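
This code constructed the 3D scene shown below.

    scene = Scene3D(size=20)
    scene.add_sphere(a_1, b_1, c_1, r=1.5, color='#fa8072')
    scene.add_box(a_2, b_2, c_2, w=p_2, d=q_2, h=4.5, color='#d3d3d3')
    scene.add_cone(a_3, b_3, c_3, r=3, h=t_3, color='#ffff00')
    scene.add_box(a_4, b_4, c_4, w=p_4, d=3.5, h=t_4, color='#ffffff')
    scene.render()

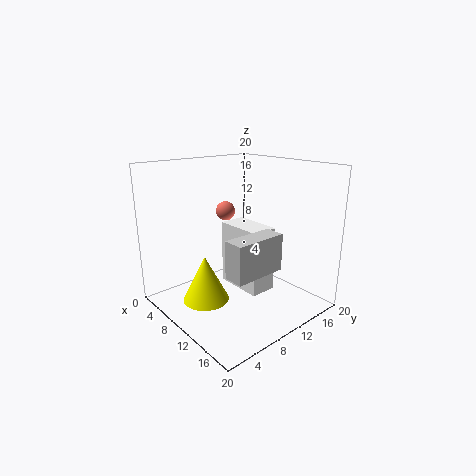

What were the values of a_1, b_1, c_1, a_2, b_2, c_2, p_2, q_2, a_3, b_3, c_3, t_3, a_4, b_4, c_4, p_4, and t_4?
a_1 = 3.5, b_1 = 13, c_1 = 12, a_2 = 16, b_2 = 3, c_2 = 8.5, p_2 = 2.5, q_2 = 6.5, a_3 = 10.5, b_3 = 4, c_3 = 3, t_3 = 6, a_4 = 9, b_4 = 8, c_4 = 4, p_4 = 6.5, t_4 = 8.5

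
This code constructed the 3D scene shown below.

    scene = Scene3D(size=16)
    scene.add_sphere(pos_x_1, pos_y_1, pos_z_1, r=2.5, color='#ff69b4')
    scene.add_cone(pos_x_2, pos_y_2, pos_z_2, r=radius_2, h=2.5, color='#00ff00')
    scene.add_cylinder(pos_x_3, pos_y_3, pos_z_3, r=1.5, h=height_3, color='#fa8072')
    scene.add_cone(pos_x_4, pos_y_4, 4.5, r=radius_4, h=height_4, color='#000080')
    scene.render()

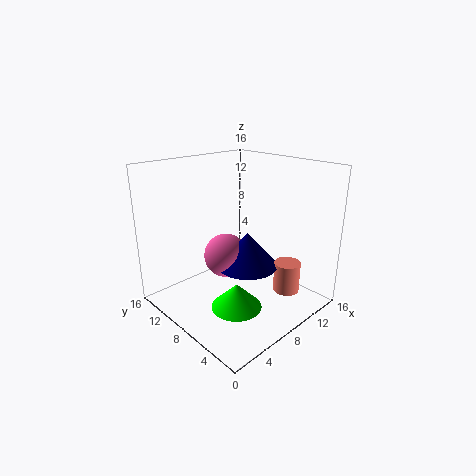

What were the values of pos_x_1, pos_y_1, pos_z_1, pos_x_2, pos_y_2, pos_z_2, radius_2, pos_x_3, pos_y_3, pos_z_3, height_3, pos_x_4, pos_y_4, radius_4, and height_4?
pos_x_1 = 7.5; pos_y_1 = 9.5; pos_z_1 = 5.5; pos_x_2 = 4; pos_y_2 = 4; pos_z_2 = 3; radius_2 = 2.5; pos_x_3 = 12; pos_y_3 = 4; pos_z_3 = 1.5; height_3 = 3.5; pos_x_4 = 9; pos_y_4 = 7.5; radius_4 = 3.5; height_4 = 4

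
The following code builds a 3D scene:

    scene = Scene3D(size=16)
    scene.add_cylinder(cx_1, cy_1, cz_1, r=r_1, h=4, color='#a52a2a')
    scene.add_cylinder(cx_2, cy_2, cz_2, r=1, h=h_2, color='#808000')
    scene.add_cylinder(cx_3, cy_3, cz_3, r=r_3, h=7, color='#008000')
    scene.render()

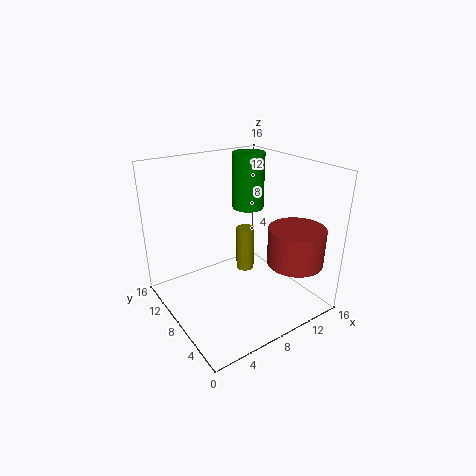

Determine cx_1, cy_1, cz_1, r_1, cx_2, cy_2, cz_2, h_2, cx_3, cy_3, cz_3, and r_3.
cx_1 = 12, cy_1 = 3, cz_1 = 6, r_1 = 3, cx_2 = 9, cy_2 = 8, cz_2 = 4, h_2 = 5, cx_3 = 13, cy_3 = 13, cz_3 = 9, r_3 = 2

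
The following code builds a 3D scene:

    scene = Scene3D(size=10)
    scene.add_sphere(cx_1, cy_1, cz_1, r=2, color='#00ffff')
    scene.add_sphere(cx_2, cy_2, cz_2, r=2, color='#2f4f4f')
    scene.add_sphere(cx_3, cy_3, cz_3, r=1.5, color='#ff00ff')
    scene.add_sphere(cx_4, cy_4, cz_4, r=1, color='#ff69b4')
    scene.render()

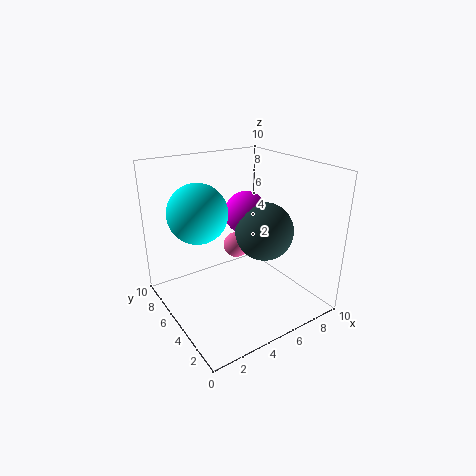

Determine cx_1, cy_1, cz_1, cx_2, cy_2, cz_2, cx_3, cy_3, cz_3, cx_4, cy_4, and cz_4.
cx_1 = 2.5
cy_1 = 6
cz_1 = 7
cx_2 = 6.5
cy_2 = 4
cz_2 = 5.5
cx_3 = 6
cy_3 = 5.5
cz_3 = 6.5
cx_4 = 6.5
cy_4 = 7.5
cz_4 = 3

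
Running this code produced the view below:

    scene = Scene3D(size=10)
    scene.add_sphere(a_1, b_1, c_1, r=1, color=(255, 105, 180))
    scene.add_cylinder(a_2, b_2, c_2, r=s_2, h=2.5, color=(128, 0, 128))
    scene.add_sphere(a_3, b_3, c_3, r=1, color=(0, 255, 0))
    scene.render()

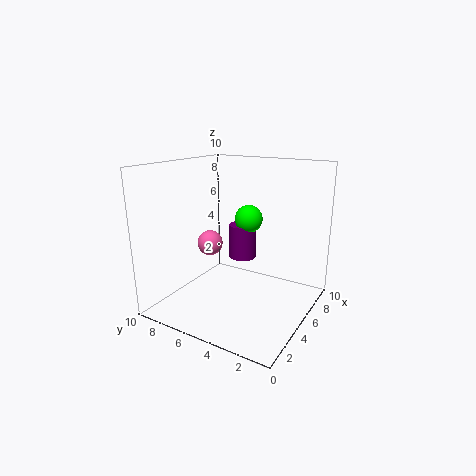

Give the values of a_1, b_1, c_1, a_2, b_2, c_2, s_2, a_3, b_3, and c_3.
a_1 = 6.5; b_1 = 8.5; c_1 = 3.5; a_2 = 6.5; b_2 = 5.5; c_2 = 3; s_2 = 1; a_3 = 6.5; b_3 = 5; c_3 = 6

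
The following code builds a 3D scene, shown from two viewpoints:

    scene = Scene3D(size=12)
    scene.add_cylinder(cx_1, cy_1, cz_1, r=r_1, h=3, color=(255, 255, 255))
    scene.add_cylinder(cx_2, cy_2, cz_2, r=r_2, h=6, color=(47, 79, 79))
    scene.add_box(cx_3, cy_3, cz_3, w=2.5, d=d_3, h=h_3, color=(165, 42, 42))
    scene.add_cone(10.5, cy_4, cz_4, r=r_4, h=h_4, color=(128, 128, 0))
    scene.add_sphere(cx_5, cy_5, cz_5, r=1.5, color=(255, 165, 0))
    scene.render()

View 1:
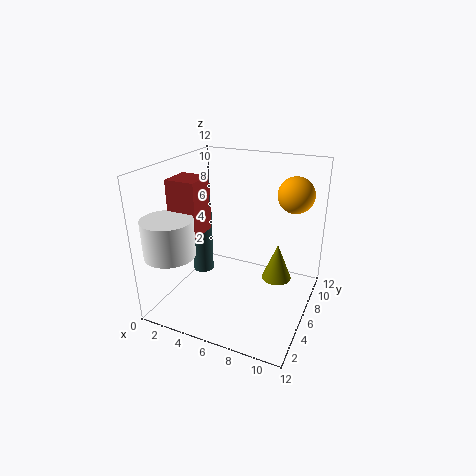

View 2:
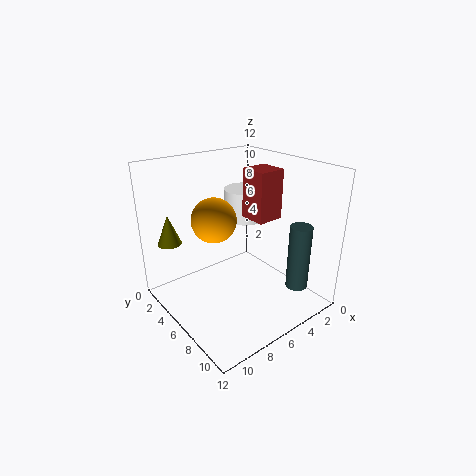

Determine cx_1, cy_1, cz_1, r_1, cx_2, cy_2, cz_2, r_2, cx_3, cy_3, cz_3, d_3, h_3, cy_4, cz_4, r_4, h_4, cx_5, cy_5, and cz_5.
cx_1 = 2
cy_1 = 2
cz_1 = 5.5
r_1 = 2
cx_2 = 1
cy_2 = 8.5
cz_2 = 0.5
r_2 = 1
cx_3 = 1
cy_3 = 3.5
cz_3 = 6.5
d_3 = 2.5
h_3 = 4.5
cy_4 = 2.5
cz_4 = 5.5
r_4 = 1
h_4 = 2.5
cx_5 = 10
cy_5 = 8.5
cz_5 = 9.5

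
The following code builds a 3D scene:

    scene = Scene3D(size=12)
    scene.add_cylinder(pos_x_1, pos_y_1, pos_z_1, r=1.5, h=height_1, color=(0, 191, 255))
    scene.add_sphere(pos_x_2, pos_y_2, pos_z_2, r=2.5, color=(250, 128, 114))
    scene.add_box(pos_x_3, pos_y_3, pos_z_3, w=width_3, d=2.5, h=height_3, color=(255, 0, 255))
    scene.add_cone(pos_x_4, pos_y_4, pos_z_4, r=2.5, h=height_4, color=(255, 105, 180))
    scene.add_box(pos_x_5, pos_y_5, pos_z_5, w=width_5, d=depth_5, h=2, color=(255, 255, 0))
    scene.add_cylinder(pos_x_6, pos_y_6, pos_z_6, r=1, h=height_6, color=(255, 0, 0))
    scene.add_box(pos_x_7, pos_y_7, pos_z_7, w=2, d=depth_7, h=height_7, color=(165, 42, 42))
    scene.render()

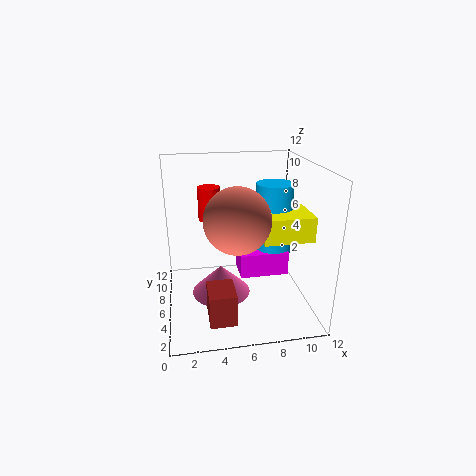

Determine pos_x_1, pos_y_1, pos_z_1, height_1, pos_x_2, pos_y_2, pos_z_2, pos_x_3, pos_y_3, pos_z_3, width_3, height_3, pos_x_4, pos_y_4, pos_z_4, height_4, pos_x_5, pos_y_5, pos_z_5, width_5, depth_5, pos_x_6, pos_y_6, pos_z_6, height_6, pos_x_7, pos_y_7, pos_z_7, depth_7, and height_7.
pos_x_1 = 9
pos_y_1 = 6
pos_z_1 = 4.5
height_1 = 6
pos_x_2 = 5.5
pos_y_2 = 3.5
pos_z_2 = 8.5
pos_x_3 = 6
pos_y_3 = 4.5
pos_z_3 = 3
width_3 = 4
height_3 = 2
pos_x_4 = 4.5
pos_y_4 = 6
pos_z_4 = 1
height_4 = 2.5
pos_x_5 = 7.5
pos_y_5 = 3
pos_z_5 = 6.5
width_5 = 4
depth_5 = 3.5
pos_x_6 = 4
pos_y_6 = 9.5
pos_z_6 = 6.5
height_6 = 3
pos_x_7 = 3
pos_y_7 = 0.5
pos_z_7 = 1.5
depth_7 = 2.5
height_7 = 2.5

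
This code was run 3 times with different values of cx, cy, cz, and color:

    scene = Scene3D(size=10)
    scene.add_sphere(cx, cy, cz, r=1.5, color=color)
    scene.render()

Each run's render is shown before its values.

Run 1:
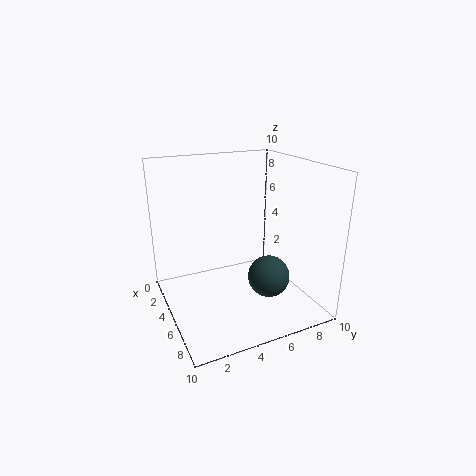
cx = 6, cy = 7, cz = 2, color = 'darkslategray'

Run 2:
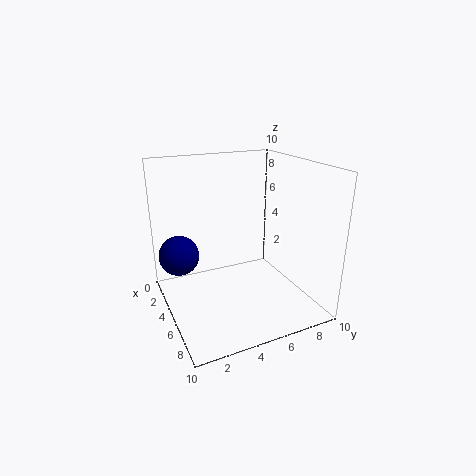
cx = 2, cy = 1.5, cz = 3, color = 'navy'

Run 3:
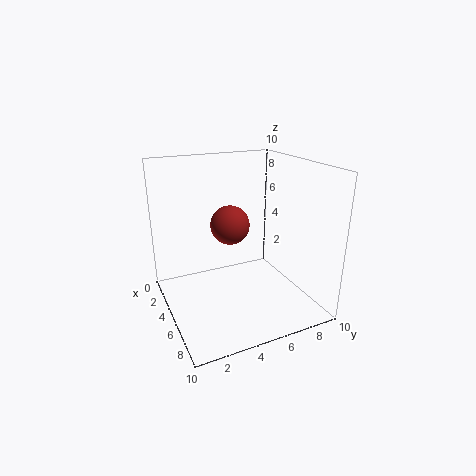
cx = 2.5, cy = 5.5, cz = 5, color = 'brown'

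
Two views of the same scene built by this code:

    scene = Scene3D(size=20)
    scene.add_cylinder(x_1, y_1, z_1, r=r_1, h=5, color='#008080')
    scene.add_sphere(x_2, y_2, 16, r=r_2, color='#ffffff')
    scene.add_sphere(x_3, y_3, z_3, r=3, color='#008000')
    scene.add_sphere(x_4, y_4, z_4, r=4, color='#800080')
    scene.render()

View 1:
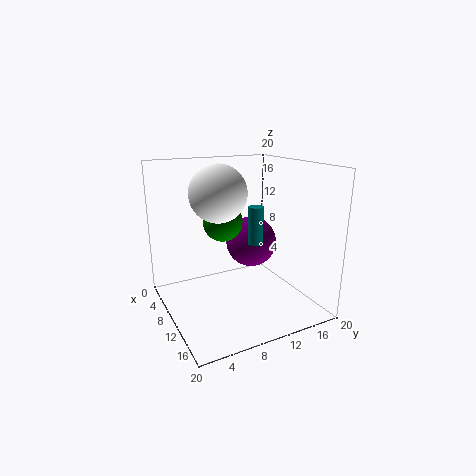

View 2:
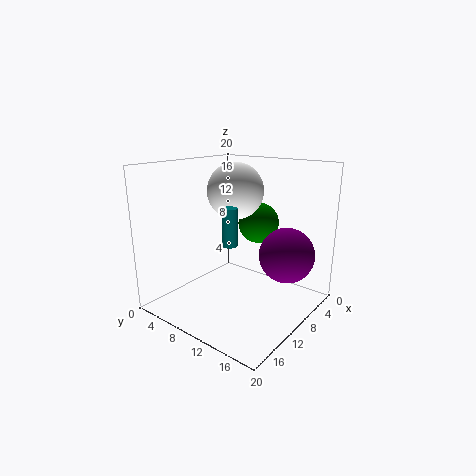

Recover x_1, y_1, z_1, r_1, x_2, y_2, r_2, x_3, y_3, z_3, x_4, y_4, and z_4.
x_1 = 13
y_1 = 11
z_1 = 10
r_1 = 1
x_2 = 8
y_2 = 8
r_2 = 4
x_3 = 5
y_3 = 10
z_3 = 11
x_4 = 5
y_4 = 15
z_4 = 7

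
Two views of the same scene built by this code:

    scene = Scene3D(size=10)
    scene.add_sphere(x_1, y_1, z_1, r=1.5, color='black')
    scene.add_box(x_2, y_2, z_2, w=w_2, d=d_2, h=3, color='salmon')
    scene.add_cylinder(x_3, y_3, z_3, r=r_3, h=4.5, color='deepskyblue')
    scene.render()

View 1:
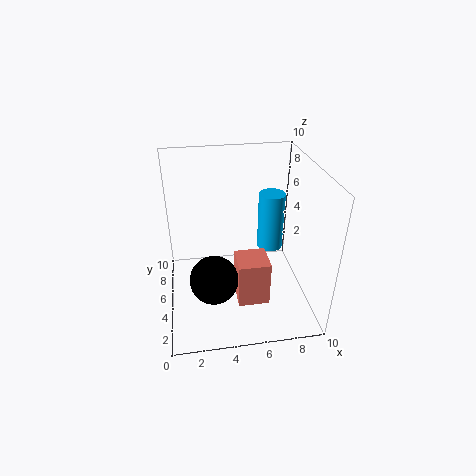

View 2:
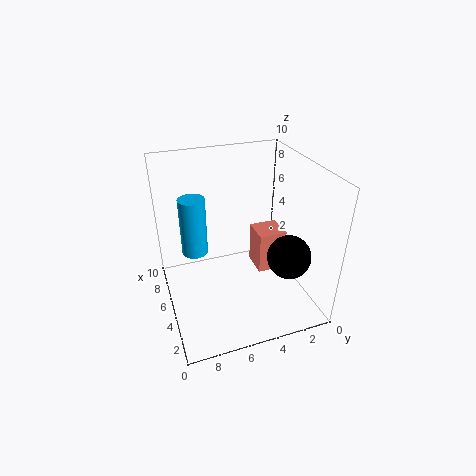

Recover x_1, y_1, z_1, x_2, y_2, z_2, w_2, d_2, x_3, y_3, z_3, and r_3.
x_1 = 3
y_1 = 2
z_1 = 4
x_2 = 4.5
y_2 = 1.5
z_2 = 2
w_2 = 2
d_2 = 2
x_3 = 8
y_3 = 7.5
z_3 = 2.5
r_3 = 1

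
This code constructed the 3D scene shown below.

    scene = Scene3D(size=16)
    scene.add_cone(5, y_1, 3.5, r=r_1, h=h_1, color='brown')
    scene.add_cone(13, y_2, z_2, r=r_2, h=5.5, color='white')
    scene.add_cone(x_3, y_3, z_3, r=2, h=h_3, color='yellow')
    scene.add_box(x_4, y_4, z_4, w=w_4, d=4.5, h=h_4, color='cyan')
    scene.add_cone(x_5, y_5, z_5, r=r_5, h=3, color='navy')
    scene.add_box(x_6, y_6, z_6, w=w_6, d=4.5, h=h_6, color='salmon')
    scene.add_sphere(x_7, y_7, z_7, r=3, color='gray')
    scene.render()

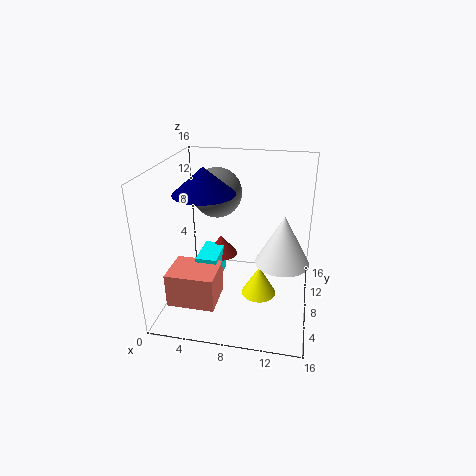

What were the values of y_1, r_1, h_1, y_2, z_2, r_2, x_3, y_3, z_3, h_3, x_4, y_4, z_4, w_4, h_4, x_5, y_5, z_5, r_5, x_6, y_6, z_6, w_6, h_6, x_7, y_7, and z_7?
y_1 = 12, r_1 = 2, h_1 = 2.5, y_2 = 8, z_2 = 5.5, r_2 = 3, x_3 = 10.5, y_3 = 8, z_3 = 1, h_3 = 3.5, x_4 = 3, y_4 = 7.5, z_4 = 1.5, w_4 = 2.5, h_4 = 3.5, x_5 = 4, y_5 = 9, z_5 = 12.5, r_5 = 3.5, x_6 = 0.5, y_6 = 4, z_6 = 0.5, w_6 = 5.5, h_6 = 4, x_7 = 4.5, y_7 = 12.5, z_7 = 11.5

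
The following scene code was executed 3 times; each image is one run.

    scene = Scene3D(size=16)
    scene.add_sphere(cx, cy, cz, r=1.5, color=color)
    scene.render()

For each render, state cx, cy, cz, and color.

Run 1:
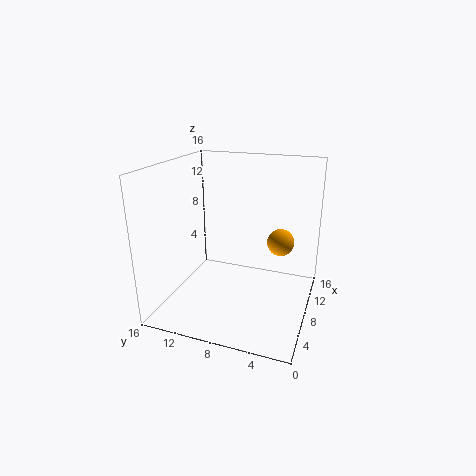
cx = 9.5; cy = 3.5; cz = 7.5; color = 'orange'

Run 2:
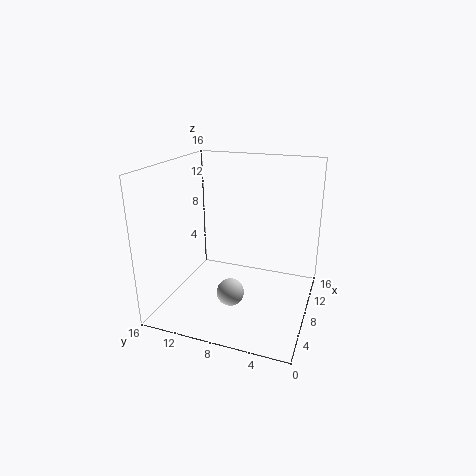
cx = 5.5; cy = 8; cz = 2.5; color = 'lightgray'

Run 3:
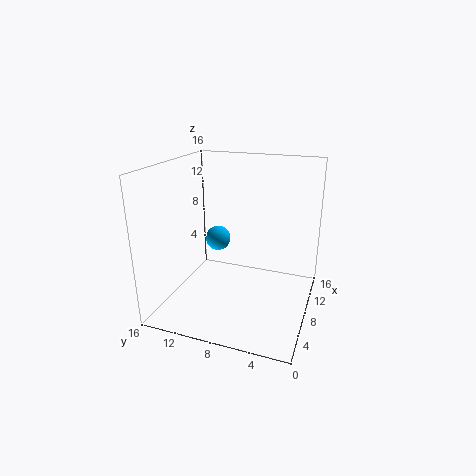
cx = 10.5; cy = 11.5; cz = 6.5; color = 'deepskyblue'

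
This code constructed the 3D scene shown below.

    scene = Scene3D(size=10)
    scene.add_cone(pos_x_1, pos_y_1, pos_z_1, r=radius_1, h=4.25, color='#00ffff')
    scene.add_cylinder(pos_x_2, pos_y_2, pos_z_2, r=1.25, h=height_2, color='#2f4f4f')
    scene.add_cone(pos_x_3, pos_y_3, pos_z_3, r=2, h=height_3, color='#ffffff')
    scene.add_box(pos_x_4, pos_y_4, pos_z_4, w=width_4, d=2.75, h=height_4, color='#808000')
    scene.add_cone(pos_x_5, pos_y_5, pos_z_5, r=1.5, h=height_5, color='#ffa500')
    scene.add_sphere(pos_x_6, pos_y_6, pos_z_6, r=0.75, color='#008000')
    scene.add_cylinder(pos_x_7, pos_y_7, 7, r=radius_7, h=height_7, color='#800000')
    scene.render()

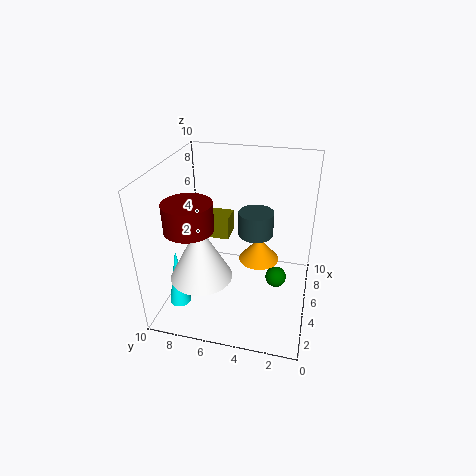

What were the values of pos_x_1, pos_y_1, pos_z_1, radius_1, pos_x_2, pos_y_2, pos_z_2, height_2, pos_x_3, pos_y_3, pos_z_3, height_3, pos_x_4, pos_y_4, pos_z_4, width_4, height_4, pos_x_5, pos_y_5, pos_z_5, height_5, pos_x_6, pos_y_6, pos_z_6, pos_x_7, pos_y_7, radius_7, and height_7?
pos_x_1 = 2.75; pos_y_1 = 8.75; pos_z_1 = 0.5; radius_1 = 0.75; pos_x_2 = 6.25; pos_y_2 = 4; pos_z_2 = 4.75; height_2 = 1.75; pos_x_3 = 2.25; pos_y_3 = 6.75; pos_z_3 = 3.5; height_3 = 3.75; pos_x_4 = 4.25; pos_y_4 = 5.5; pos_z_4 = 5.25; width_4 = 1.5; height_4 = 1.5; pos_x_5 = 6.5; pos_y_5 = 3.75; pos_z_5 = 2.5; height_5 = 1.75; pos_x_6 = 5.5; pos_y_6 = 2.25; pos_z_6 = 1.75; pos_x_7 = 2; pos_y_7 = 7.25; radius_7 = 1.5; height_7 = 1.75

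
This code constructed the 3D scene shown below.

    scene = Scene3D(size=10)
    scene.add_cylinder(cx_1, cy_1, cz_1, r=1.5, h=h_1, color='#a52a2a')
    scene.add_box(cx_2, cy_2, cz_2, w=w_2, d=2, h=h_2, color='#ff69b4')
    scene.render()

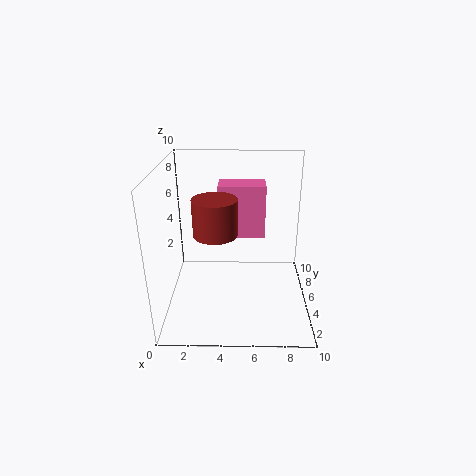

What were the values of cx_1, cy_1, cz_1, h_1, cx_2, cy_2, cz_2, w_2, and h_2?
cx_1 = 3.5
cy_1 = 4.5
cz_1 = 5.5
h_1 = 2.5
cx_2 = 3.5
cy_2 = 7
cz_2 = 4
w_2 = 3.5
h_2 = 4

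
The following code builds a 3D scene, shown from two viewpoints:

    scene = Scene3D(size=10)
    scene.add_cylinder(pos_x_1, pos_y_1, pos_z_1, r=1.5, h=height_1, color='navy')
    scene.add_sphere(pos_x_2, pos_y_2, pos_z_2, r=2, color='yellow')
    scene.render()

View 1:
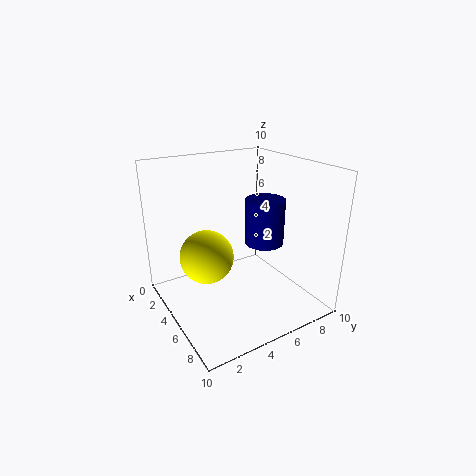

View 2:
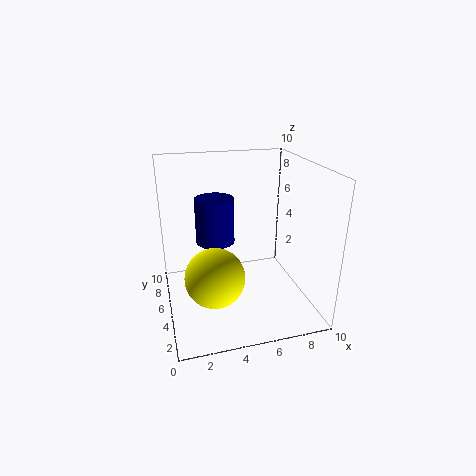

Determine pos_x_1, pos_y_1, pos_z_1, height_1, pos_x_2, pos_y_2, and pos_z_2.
pos_x_1 = 4, pos_y_1 = 8, pos_z_1 = 3.5, height_1 = 3.5, pos_x_2 = 3, pos_y_2 = 3.5, pos_z_2 = 3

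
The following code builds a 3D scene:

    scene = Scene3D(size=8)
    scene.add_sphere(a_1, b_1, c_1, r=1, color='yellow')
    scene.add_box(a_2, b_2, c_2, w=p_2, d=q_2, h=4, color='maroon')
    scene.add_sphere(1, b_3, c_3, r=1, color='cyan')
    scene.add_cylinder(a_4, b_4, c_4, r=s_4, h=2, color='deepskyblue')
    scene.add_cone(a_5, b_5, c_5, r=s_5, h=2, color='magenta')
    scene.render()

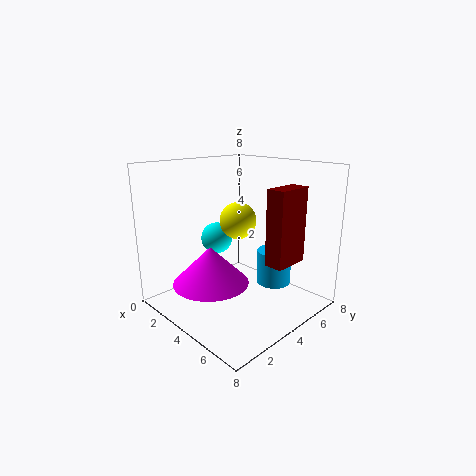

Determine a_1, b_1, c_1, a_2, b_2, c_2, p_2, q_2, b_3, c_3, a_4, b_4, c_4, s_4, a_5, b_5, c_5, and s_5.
a_1 = 4
b_1 = 4
c_1 = 5
a_2 = 6
b_2 = 4
c_2 = 3
p_2 = 1
q_2 = 2
b_3 = 5
c_3 = 3
a_4 = 5
b_4 = 6
c_4 = 1
s_4 = 1
a_5 = 4
b_5 = 2
c_5 = 2
s_5 = 2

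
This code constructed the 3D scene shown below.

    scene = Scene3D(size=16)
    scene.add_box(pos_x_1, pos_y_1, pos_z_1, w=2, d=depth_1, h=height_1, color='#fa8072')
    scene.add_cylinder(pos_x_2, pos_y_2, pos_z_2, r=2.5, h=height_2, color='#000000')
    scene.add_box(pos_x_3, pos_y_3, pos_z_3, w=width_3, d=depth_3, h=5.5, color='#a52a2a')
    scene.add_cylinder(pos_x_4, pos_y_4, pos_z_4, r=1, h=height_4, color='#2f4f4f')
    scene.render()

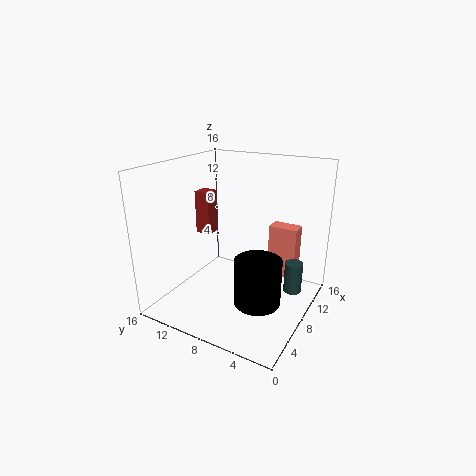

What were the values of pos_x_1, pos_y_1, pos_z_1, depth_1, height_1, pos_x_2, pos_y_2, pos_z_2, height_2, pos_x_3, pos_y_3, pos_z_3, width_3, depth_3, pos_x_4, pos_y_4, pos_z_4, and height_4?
pos_x_1 = 13; pos_y_1 = 3; pos_z_1 = 1.5; depth_1 = 3.5; height_1 = 6.5; pos_x_2 = 6; pos_y_2 = 4.5; pos_z_2 = 2; height_2 = 5; pos_x_3 = 11; pos_y_3 = 14; pos_z_3 = 6; width_3 = 2; depth_3 = 2; pos_x_4 = 10; pos_y_4 = 2; pos_z_4 = 2; height_4 = 3.5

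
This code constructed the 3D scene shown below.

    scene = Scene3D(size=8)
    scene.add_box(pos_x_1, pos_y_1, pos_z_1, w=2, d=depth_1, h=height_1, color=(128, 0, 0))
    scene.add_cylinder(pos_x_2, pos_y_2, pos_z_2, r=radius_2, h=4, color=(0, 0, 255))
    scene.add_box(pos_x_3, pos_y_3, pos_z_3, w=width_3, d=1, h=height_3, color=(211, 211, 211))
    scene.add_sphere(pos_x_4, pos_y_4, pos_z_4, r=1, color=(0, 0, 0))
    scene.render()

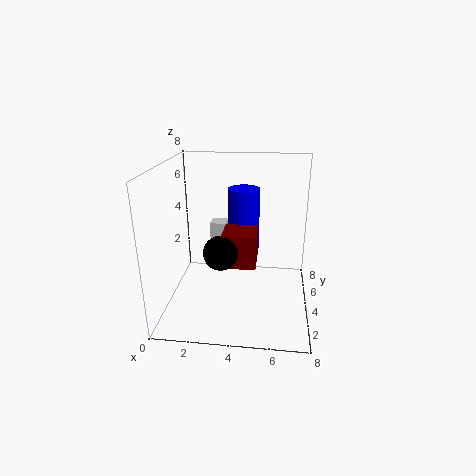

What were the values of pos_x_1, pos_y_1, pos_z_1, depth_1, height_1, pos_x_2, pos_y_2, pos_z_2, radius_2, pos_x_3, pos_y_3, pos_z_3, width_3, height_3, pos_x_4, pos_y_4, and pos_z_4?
pos_x_1 = 3, pos_y_1 = 4, pos_z_1 = 2, depth_1 = 2, height_1 = 2, pos_x_2 = 4, pos_y_2 = 7, pos_z_2 = 2, radius_2 = 1, pos_x_3 = 2, pos_y_3 = 6, pos_z_3 = 2, width_3 = 1, height_3 = 2, pos_x_4 = 3, pos_y_4 = 4, pos_z_4 = 3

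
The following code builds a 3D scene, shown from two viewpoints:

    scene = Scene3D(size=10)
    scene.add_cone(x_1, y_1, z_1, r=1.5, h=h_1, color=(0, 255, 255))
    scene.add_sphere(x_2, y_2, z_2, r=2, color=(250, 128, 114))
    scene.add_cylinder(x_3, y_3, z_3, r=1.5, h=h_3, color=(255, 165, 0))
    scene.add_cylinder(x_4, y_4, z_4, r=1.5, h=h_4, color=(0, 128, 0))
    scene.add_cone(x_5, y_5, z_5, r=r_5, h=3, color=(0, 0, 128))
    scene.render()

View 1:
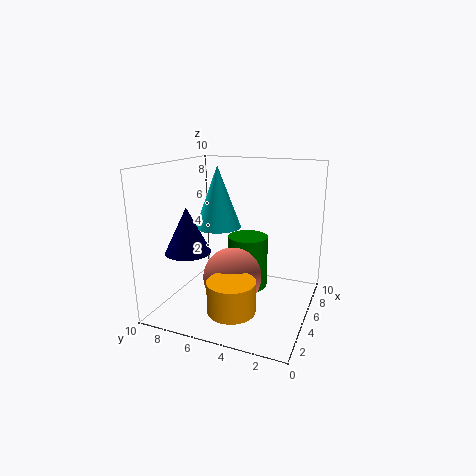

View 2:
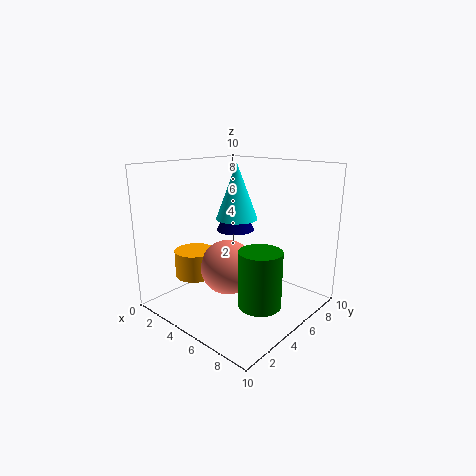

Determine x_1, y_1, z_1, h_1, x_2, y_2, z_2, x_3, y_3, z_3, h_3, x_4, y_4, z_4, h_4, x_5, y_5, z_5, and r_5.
x_1 = 4
y_1 = 6
z_1 = 6
h_1 = 4
x_2 = 4
y_2 = 5
z_2 = 2.5
x_3 = 1.5
y_3 = 4
z_3 = 1.5
h_3 = 2
x_4 = 7
y_4 = 5
z_4 = 0.5
h_4 = 4
x_5 = 2.5
y_5 = 7.5
z_5 = 4.5
r_5 = 1.5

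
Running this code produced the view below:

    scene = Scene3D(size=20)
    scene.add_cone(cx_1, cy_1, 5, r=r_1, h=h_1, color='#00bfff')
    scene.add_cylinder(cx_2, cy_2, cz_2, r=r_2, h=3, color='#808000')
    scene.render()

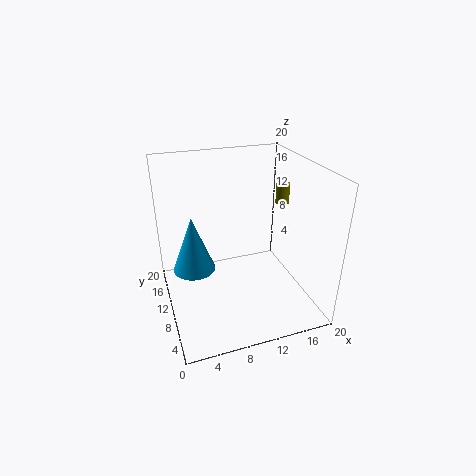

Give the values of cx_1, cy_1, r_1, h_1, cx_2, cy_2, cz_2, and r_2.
cx_1 = 4
cy_1 = 12
r_1 = 3
h_1 = 8
cx_2 = 18
cy_2 = 13
cz_2 = 13
r_2 = 1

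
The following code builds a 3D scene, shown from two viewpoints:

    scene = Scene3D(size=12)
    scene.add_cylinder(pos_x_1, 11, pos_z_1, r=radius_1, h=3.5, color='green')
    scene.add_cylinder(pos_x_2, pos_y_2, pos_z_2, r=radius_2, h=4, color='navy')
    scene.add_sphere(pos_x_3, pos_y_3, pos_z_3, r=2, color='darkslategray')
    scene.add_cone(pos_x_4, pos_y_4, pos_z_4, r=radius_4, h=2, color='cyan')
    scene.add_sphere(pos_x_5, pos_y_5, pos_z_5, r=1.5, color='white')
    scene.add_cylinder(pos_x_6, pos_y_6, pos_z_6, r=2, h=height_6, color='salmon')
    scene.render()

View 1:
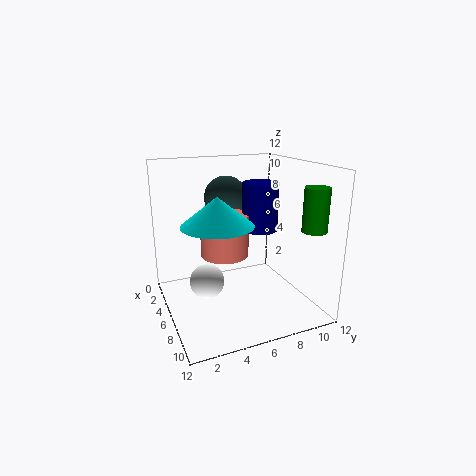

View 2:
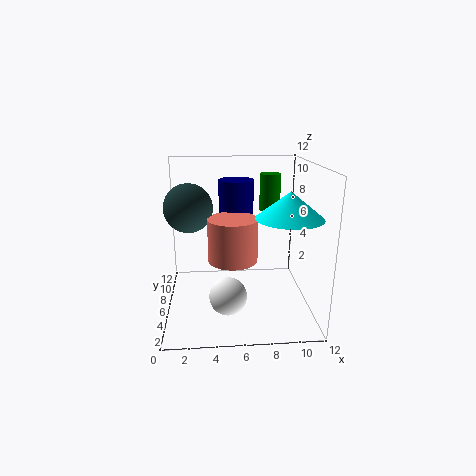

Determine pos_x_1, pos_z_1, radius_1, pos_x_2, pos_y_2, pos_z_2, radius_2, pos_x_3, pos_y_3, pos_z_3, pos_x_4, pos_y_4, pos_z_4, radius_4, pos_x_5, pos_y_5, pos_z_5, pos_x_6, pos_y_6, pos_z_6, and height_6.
pos_x_1 = 9.5
pos_z_1 = 7
radius_1 = 1
pos_x_2 = 6
pos_y_2 = 8
pos_z_2 = 6.5
radius_2 = 1.5
pos_x_3 = 2
pos_y_3 = 6.5
pos_z_3 = 8.5
pos_x_4 = 9.5
pos_y_4 = 3
pos_z_4 = 8.5
radius_4 = 2.5
pos_x_5 = 5
pos_y_5 = 3.5
pos_z_5 = 2
pos_x_6 = 5.5
pos_y_6 = 5
pos_z_6 = 4.5
height_6 = 3.5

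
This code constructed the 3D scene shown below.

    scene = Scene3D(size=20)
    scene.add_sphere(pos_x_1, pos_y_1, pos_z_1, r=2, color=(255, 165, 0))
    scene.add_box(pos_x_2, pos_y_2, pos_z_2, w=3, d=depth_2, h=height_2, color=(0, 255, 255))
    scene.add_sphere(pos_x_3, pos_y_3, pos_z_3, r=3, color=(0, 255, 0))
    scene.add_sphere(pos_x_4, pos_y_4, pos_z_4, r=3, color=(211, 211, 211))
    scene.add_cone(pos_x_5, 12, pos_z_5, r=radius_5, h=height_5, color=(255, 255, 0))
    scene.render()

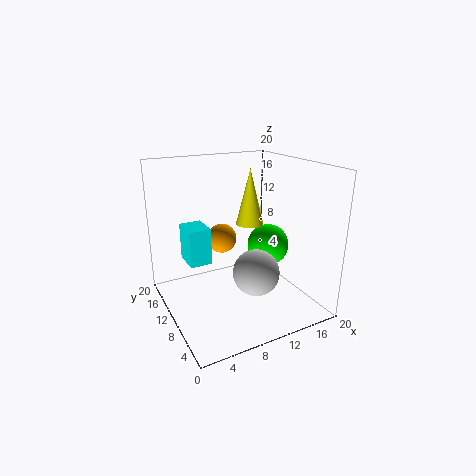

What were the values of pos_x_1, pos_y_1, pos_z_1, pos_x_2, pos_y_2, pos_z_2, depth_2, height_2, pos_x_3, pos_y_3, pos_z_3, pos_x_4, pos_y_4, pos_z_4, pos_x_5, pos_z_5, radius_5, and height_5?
pos_x_1 = 8
pos_y_1 = 11
pos_z_1 = 10
pos_x_2 = 3
pos_y_2 = 10
pos_z_2 = 7
depth_2 = 4
height_2 = 5
pos_x_3 = 15
pos_y_3 = 10
pos_z_3 = 8
pos_x_4 = 10
pos_y_4 = 5
pos_z_4 = 7
pos_x_5 = 13
pos_z_5 = 11
radius_5 = 2
height_5 = 8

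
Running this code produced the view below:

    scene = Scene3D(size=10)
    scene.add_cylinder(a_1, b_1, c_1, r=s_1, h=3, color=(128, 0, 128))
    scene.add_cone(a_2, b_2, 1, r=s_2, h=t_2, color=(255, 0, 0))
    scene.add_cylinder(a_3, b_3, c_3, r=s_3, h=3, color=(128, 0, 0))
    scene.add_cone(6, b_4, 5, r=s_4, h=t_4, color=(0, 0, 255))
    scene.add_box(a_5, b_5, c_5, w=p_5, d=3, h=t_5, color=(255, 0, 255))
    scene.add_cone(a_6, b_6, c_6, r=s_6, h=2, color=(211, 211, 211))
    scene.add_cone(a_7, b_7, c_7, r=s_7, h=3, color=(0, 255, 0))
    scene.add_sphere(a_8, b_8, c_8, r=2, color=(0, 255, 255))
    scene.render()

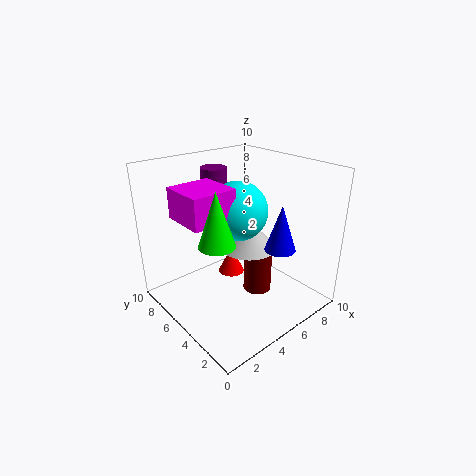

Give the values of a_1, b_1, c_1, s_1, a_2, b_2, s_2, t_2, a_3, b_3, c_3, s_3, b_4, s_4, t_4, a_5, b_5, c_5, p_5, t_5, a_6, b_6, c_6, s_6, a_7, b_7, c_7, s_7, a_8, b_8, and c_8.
a_1 = 6
b_1 = 9
c_1 = 6
s_1 = 1
a_2 = 6
b_2 = 7
s_2 = 1
t_2 = 2
a_3 = 6
b_3 = 4
c_3 = 1
s_3 = 1
b_4 = 2
s_4 = 1
t_4 = 3
a_5 = 1
b_5 = 4
c_5 = 7
p_5 = 3
t_5 = 2
a_6 = 6
b_6 = 5
c_6 = 4
s_6 = 2
a_7 = 1
b_7 = 2
c_7 = 7
s_7 = 1
a_8 = 5
b_8 = 5
c_8 = 7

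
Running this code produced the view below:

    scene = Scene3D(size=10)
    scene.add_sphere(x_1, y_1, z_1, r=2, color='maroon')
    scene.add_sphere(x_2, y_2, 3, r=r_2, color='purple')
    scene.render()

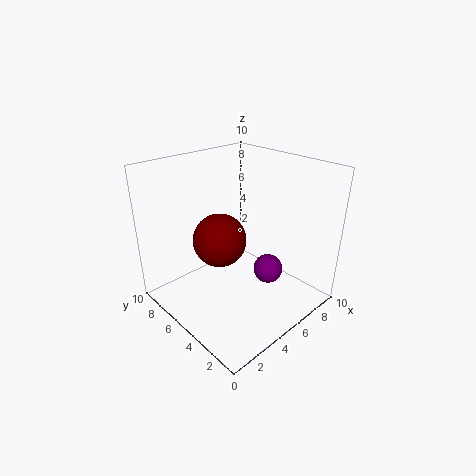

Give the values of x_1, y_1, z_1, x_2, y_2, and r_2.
x_1 = 5
y_1 = 7
z_1 = 4
x_2 = 6
y_2 = 3
r_2 = 1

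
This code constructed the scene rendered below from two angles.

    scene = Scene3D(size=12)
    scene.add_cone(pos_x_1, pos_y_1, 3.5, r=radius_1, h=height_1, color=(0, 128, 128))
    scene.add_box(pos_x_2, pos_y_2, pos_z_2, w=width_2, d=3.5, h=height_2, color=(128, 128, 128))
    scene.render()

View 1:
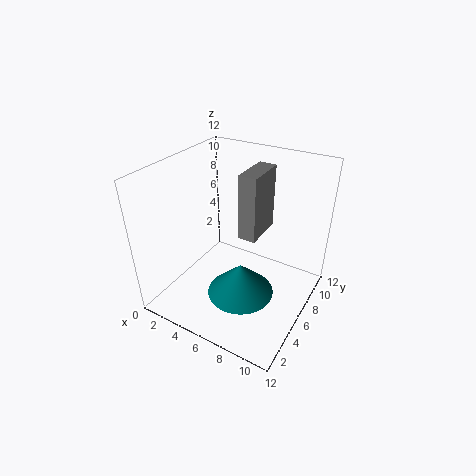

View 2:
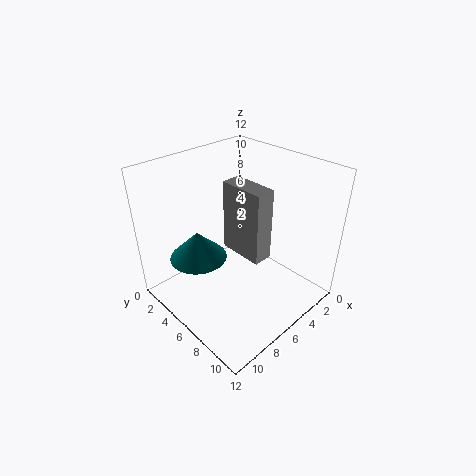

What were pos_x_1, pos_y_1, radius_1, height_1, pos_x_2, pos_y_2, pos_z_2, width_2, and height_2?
pos_x_1 = 8, pos_y_1 = 3, radius_1 = 2.5, height_1 = 2.5, pos_x_2 = 6, pos_y_2 = 6, pos_z_2 = 6, width_2 = 1.5, height_2 = 5.5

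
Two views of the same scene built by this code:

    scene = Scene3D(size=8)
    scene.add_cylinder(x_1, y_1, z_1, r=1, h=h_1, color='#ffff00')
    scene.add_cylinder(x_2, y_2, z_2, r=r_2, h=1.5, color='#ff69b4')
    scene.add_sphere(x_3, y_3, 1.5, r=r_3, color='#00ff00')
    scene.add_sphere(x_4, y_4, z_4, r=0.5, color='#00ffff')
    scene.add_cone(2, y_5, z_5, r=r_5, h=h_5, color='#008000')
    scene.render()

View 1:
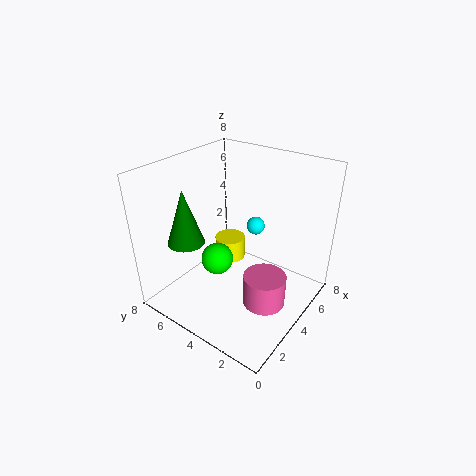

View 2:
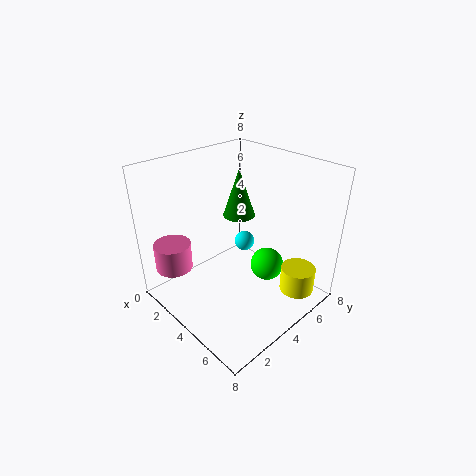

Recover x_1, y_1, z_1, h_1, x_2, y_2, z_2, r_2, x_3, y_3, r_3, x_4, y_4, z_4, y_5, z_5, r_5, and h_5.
x_1 = 6.5; y_1 = 6.5; z_1 = 0.5; h_1 = 1.5; x_2 = 2; y_2 = 1; z_2 = 2.5; r_2 = 1; x_3 = 4.5; y_3 = 6; r_3 = 1; x_4 = 5; y_4 = 3.5; z_4 = 4.5; y_5 = 6; z_5 = 4; r_5 = 1; h_5 = 3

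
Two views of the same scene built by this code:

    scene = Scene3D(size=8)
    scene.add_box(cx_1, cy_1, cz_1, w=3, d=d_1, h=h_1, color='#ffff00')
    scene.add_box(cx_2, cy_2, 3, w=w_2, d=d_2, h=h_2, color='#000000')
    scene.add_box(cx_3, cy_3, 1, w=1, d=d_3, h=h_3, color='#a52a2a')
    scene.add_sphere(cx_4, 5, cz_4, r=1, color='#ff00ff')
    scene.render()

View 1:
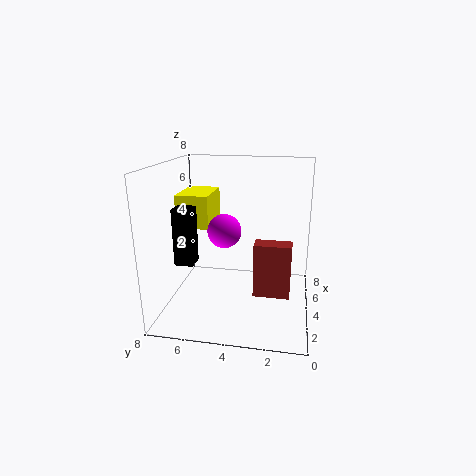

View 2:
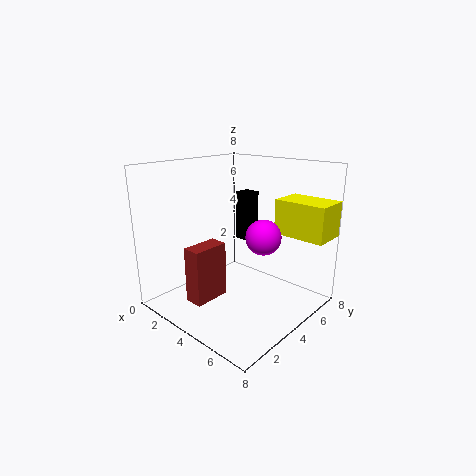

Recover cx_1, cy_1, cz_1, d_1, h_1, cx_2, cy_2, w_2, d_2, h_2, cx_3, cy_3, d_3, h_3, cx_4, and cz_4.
cx_1 = 5
cy_1 = 6
cz_1 = 4
d_1 = 2
h_1 = 2
cx_2 = 2
cy_2 = 6
w_2 = 1
d_2 = 1
h_2 = 3
cx_3 = 3
cy_3 = 1
d_3 = 2
h_3 = 3
cx_4 = 5
cz_4 = 4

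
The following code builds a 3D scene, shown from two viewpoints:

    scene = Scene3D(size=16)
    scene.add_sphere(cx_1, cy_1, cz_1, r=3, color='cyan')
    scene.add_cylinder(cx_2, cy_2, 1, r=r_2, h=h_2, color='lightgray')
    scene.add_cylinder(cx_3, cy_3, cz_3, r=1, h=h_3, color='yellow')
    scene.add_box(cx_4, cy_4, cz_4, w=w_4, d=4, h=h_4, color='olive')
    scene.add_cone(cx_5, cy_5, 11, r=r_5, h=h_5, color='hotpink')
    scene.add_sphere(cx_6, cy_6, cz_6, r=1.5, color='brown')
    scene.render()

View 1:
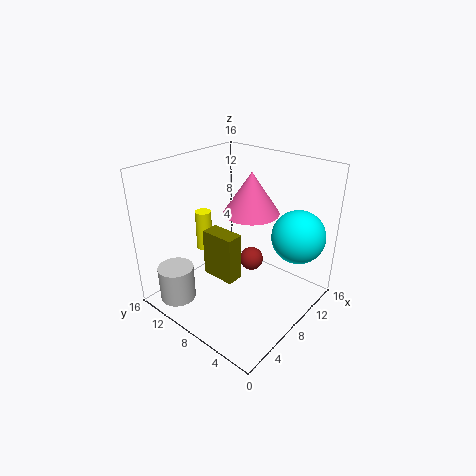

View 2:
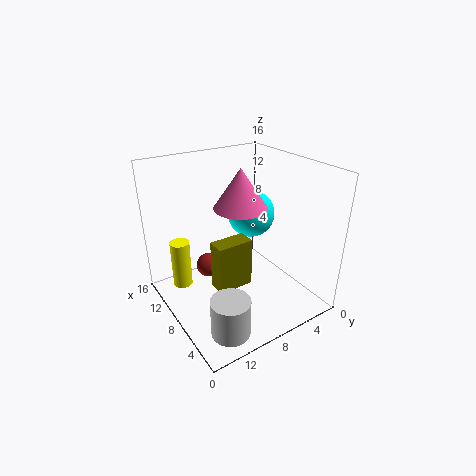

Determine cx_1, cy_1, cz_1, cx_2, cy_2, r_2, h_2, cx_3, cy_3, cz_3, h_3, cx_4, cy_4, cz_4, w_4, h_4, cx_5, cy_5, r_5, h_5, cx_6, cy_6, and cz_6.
cx_1 = 12.5; cy_1 = 3; cz_1 = 8; cx_2 = 2.5; cy_2 = 12.5; r_2 = 2; h_2 = 4; cx_3 = 9; cy_3 = 14.5; cz_3 = 4; h_3 = 5; cx_4 = 6; cy_4 = 7.5; cz_4 = 3; w_4 = 2; h_4 = 5.5; cx_5 = 9; cy_5 = 7; r_5 = 3; h_5 = 4.5; cx_6 = 12.5; cy_6 = 9.5; cz_6 = 2.5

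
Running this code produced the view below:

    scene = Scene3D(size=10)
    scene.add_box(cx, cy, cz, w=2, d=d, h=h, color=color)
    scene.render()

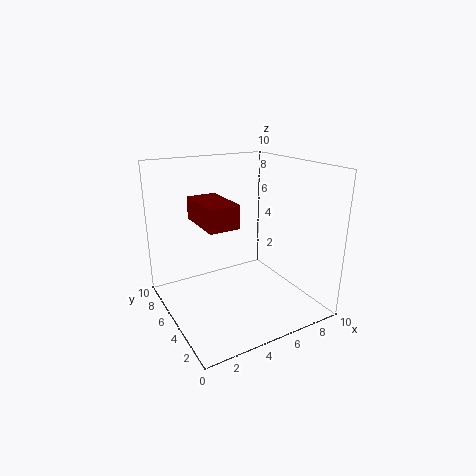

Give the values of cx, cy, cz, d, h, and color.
cx = 2
cy = 3
cz = 6.5
d = 3.5
h = 1.5
color = 'maroon'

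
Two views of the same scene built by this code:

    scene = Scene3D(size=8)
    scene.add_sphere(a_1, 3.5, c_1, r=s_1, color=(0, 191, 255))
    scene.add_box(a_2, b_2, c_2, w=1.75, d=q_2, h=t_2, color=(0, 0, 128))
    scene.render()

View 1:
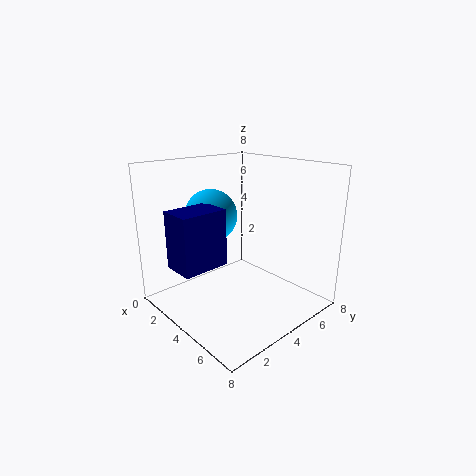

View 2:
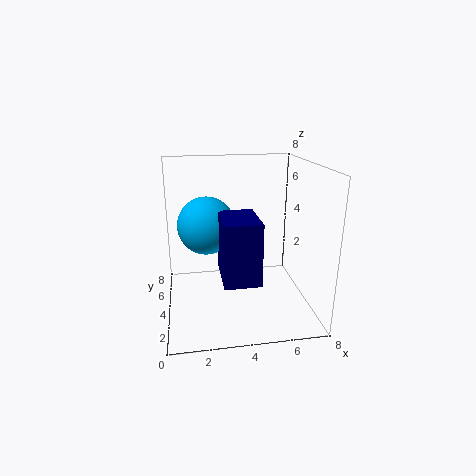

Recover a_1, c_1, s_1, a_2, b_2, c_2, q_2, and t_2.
a_1 = 2.25; c_1 = 5; s_1 = 1.5; a_2 = 2.75; b_2 = 0.25; c_2 = 3; q_2 = 2.5; t_2 = 3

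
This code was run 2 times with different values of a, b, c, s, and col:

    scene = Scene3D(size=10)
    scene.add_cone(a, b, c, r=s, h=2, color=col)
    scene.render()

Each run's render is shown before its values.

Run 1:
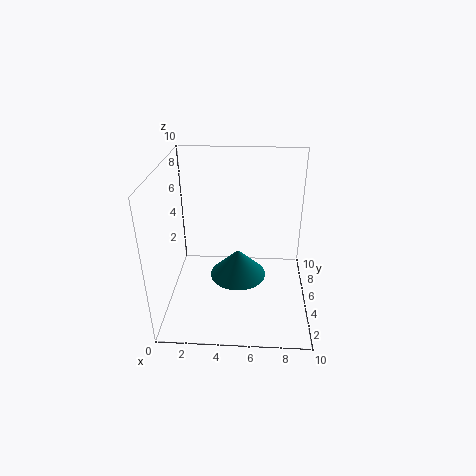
a = 5
b = 5
c = 2
s = 2
col = 'teal'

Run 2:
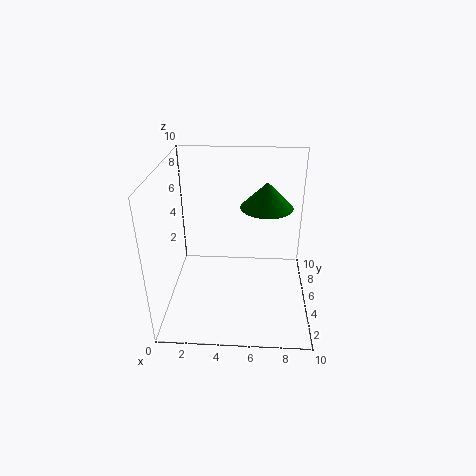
a = 7
b = 8
c = 6
s = 2
col = 'green'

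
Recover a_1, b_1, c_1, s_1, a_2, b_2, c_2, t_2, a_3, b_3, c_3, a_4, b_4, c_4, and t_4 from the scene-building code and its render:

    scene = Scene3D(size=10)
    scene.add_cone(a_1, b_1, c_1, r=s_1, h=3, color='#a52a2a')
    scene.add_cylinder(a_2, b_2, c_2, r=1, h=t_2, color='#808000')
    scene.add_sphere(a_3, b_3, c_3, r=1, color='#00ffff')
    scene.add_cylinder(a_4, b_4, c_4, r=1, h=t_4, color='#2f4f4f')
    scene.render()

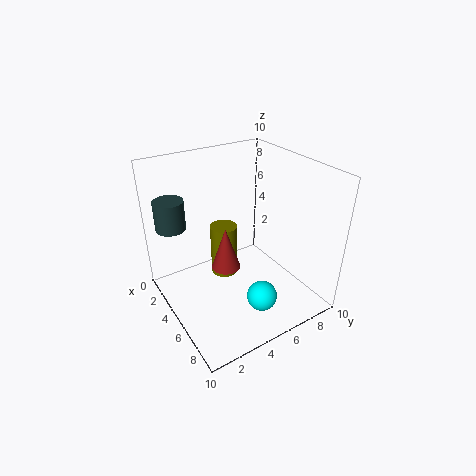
a_1 = 5; b_1 = 4; c_1 = 3; s_1 = 1; a_2 = 3; b_2 = 5; c_2 = 1; t_2 = 4; a_3 = 8; b_3 = 5; c_3 = 2; a_4 = 3; b_4 = 1; c_4 = 6; t_4 = 2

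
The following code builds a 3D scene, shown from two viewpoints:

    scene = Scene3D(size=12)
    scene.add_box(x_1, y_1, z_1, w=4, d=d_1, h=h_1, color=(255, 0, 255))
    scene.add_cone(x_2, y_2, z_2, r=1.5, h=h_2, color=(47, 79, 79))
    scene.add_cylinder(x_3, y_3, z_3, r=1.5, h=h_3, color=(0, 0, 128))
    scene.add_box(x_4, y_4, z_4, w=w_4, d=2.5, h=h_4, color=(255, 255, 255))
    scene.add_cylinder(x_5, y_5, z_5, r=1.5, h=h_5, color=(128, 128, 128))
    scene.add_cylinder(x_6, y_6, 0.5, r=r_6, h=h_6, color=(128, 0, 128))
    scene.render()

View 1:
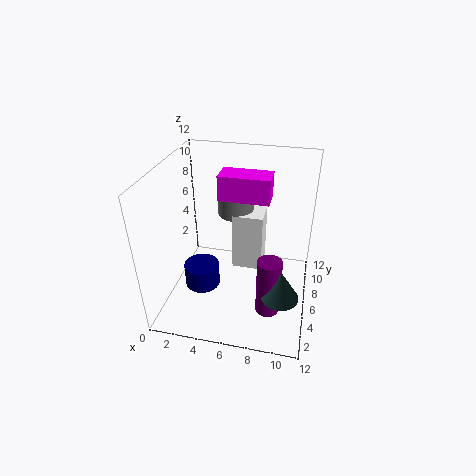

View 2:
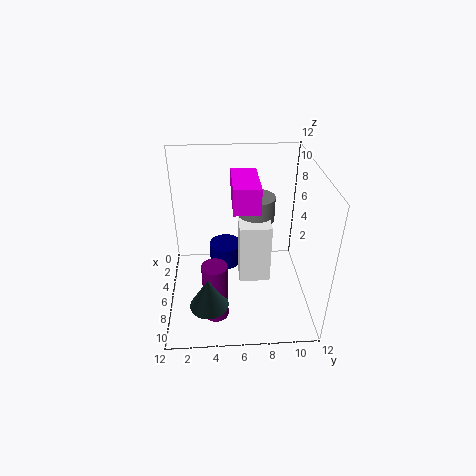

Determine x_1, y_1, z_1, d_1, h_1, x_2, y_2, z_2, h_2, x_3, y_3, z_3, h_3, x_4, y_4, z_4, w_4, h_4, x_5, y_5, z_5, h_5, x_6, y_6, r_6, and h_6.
x_1 = 4.5, y_1 = 5.5, z_1 = 9.5, d_1 = 2, h_1 = 2, x_2 = 10, y_2 = 3.5, z_2 = 2.5, h_2 = 2.5, x_3 = 3, y_3 = 5, z_3 = 1.5, h_3 = 2, x_4 = 5.5, y_4 = 6, z_4 = 3, w_4 = 2.5, h_4 = 5, x_5 = 5.5, y_5 = 7.5, z_5 = 7.5, h_5 = 2, x_6 = 9, y_6 = 4, r_6 = 1, h_6 = 5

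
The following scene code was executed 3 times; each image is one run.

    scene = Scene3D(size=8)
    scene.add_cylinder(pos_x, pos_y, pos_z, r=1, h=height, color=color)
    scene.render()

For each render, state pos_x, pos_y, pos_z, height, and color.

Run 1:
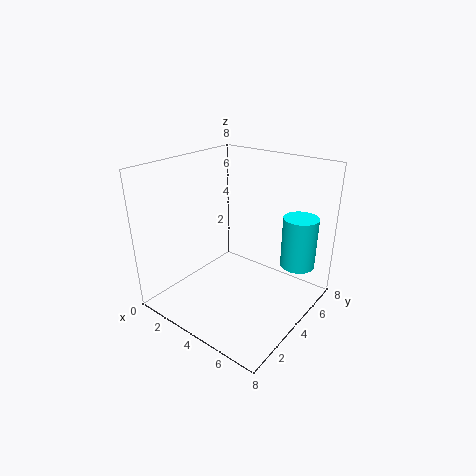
pos_x = 6.5
pos_y = 6.5
pos_z = 2
height = 3
color = 'cyan'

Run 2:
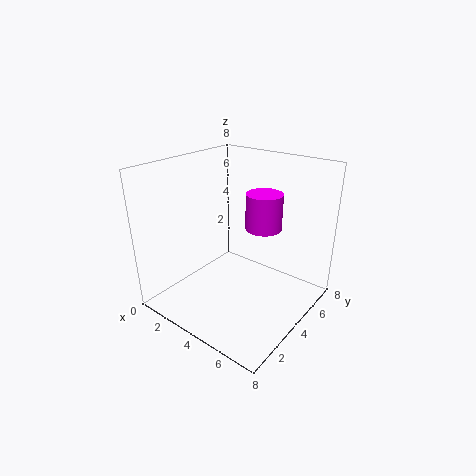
pos_x = 5
pos_y = 5
pos_z = 4.5
height = 2
color = 'magenta'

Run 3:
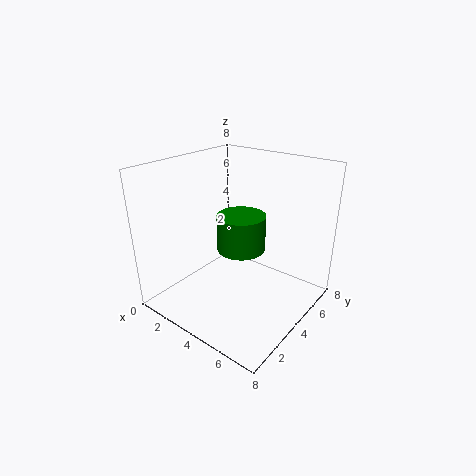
pos_x = 6.5
pos_y = 1
pos_z = 5.5
height = 1.5
color = 'green'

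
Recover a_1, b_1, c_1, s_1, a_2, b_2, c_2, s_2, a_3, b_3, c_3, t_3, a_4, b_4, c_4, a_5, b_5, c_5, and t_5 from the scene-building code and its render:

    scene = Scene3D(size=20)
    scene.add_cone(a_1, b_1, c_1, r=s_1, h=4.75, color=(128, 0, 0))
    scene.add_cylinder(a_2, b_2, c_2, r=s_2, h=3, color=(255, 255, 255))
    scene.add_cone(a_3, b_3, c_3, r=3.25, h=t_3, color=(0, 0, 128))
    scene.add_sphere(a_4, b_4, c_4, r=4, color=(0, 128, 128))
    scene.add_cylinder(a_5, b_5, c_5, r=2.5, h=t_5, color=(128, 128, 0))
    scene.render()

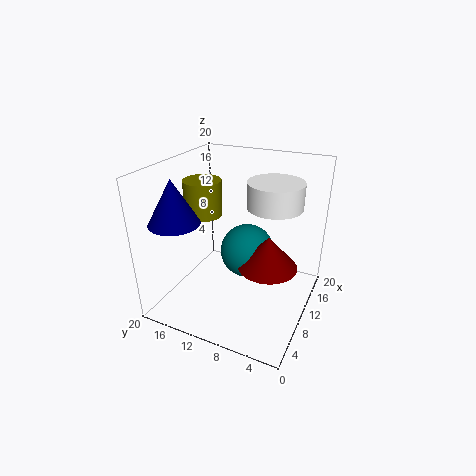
a_1 = 11.5
b_1 = 6
c_1 = 5.5
s_1 = 4.25
a_2 = 7.25
b_2 = 4
c_2 = 16.75
s_2 = 3.25
a_3 = 3.75
b_3 = 15.75
c_3 = 13.75
t_3 = 5.75
a_4 = 13.25
b_4 = 10
c_4 = 6.25
a_5 = 8.25
b_5 = 14.25
c_5 = 13.5
t_5 = 4.75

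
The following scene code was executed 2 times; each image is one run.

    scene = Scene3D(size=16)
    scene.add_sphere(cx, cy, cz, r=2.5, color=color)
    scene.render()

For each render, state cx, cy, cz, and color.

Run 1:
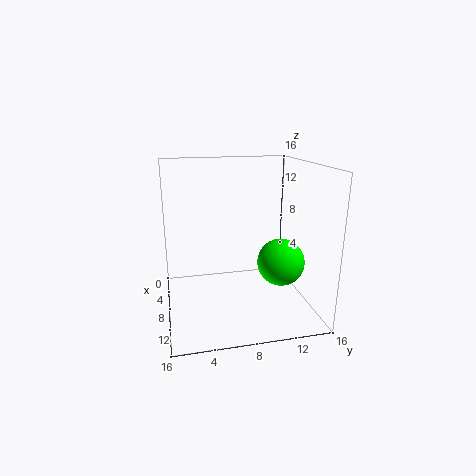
cx = 11, cy = 12, cz = 6, color = 'lime'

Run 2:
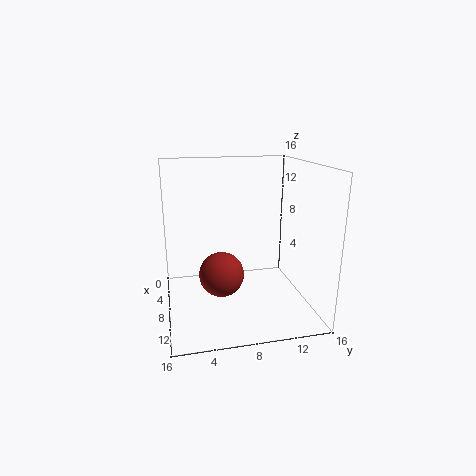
cx = 8.5, cy = 6, cz = 4, color = 'brown'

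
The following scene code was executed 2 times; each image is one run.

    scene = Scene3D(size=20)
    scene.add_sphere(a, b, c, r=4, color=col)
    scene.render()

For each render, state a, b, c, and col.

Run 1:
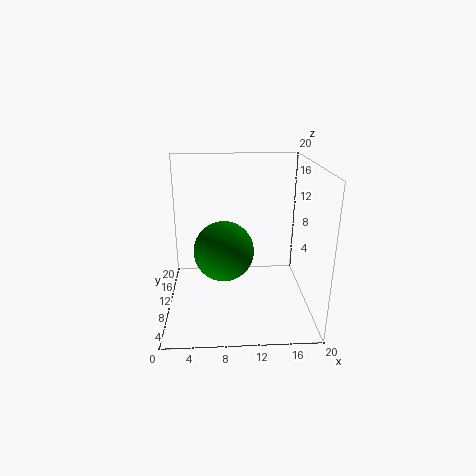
a = 8
b = 8
c = 9
col = 'green'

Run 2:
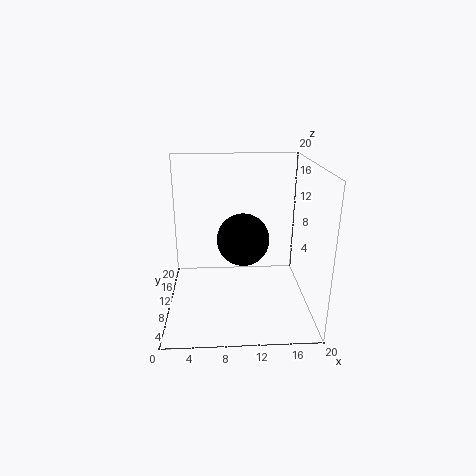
a = 11
b = 14
c = 8
col = 'black'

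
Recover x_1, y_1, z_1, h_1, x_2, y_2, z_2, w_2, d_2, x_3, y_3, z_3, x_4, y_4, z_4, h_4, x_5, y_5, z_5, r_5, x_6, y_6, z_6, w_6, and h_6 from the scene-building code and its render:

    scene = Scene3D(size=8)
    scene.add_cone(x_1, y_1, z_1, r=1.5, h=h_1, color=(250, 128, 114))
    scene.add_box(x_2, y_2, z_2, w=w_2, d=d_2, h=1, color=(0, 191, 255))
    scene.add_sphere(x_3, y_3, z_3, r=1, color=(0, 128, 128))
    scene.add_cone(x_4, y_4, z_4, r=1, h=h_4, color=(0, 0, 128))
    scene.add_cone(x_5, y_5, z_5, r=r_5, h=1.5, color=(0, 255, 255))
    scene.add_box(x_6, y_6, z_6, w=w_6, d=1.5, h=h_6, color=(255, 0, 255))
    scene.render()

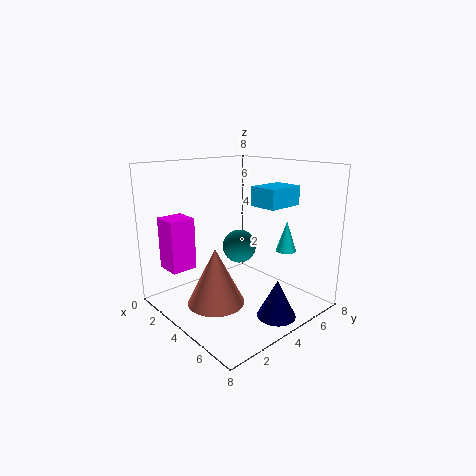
x_1 = 4.5, y_1 = 2, z_1 = 1, h_1 = 3, x_2 = 5, y_2 = 4, z_2 = 6, w_2 = 1.5, d_2 = 2, x_3 = 3, y_3 = 5, z_3 = 3, x_4 = 7, y_4 = 4, z_4 = 0.5, h_4 = 2, x_5 = 7, y_5 = 4.5, z_5 = 4, r_5 = 0.5, x_6 = 0.5, y_6 = 1, z_6 = 2, w_6 = 1.5, h_6 = 3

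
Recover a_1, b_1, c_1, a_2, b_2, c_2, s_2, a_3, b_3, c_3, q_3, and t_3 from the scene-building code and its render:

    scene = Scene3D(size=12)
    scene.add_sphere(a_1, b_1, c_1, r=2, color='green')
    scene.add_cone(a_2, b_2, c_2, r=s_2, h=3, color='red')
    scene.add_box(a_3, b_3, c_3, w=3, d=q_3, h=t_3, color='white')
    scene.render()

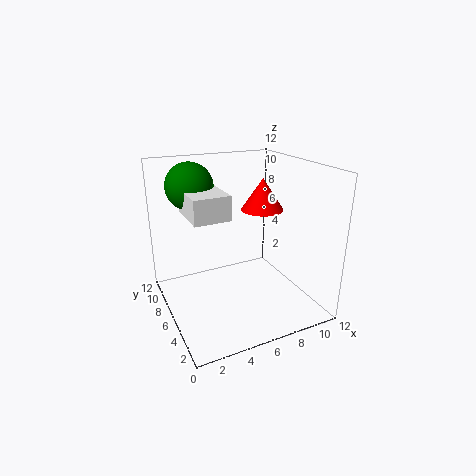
a_1 = 3; b_1 = 9; c_1 = 10; a_2 = 10; b_2 = 9; c_2 = 7; s_2 = 2; a_3 = 2; b_3 = 5; c_3 = 8; q_3 = 4; t_3 = 2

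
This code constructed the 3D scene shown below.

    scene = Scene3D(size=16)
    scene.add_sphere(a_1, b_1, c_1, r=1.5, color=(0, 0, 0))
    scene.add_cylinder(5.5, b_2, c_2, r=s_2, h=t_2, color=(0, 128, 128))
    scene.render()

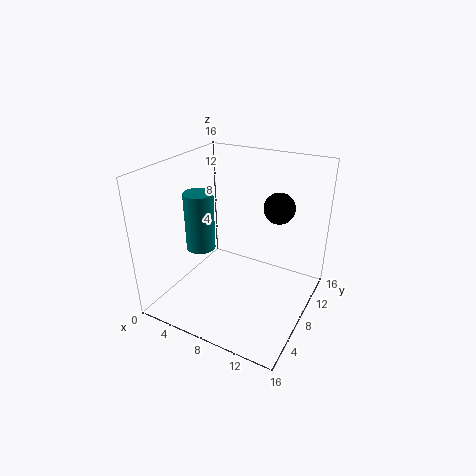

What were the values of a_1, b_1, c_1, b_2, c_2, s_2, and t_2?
a_1 = 13
b_1 = 7
c_1 = 13
b_2 = 4.5
c_2 = 8
s_2 = 1.5
t_2 = 6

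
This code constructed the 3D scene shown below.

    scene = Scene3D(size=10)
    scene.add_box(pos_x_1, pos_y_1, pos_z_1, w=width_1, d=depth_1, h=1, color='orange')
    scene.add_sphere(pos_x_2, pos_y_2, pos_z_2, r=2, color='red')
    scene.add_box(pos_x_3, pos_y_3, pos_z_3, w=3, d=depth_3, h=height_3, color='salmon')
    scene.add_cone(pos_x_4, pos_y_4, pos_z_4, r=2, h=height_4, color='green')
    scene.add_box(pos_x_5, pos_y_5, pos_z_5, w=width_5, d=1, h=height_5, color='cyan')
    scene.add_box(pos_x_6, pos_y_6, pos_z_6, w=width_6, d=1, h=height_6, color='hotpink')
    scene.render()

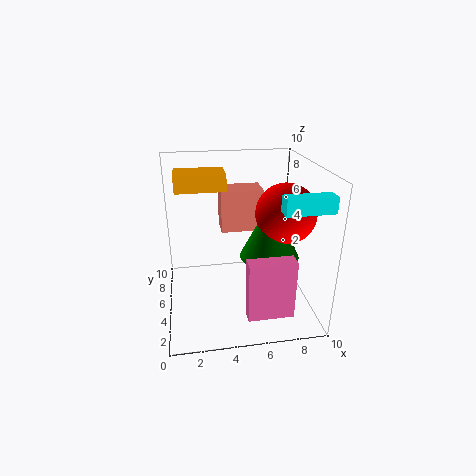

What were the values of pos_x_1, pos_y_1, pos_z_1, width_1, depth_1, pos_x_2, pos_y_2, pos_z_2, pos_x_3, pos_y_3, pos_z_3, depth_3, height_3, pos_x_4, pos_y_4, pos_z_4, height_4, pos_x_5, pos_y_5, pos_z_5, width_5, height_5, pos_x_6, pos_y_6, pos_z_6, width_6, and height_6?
pos_x_1 = 1
pos_y_1 = 3
pos_z_1 = 9
width_1 = 3
depth_1 = 2
pos_x_2 = 8
pos_y_2 = 4
pos_z_2 = 7
pos_x_3 = 4
pos_y_3 = 6
pos_z_3 = 5
depth_3 = 2
height_3 = 3
pos_x_4 = 7
pos_y_4 = 4
pos_z_4 = 4
height_4 = 4
pos_x_5 = 7
pos_y_5 = 1
pos_z_5 = 8
width_5 = 3
height_5 = 1
pos_x_6 = 5
pos_y_6 = 1
pos_z_6 = 1
width_6 = 3
height_6 = 4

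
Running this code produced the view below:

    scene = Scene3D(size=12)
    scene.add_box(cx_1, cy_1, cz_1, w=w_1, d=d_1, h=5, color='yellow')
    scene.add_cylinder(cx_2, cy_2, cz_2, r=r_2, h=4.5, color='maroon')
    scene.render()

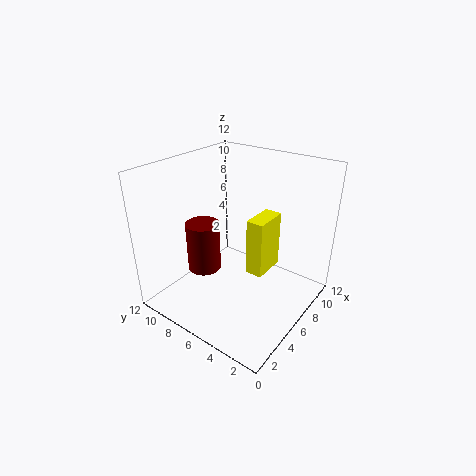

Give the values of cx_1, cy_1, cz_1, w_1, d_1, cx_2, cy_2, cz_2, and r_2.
cx_1 = 6.5
cy_1 = 4
cz_1 = 2.5
w_1 = 3
d_1 = 1.5
cx_2 = 5.5
cy_2 = 9.5
cz_2 = 2
r_2 = 1.5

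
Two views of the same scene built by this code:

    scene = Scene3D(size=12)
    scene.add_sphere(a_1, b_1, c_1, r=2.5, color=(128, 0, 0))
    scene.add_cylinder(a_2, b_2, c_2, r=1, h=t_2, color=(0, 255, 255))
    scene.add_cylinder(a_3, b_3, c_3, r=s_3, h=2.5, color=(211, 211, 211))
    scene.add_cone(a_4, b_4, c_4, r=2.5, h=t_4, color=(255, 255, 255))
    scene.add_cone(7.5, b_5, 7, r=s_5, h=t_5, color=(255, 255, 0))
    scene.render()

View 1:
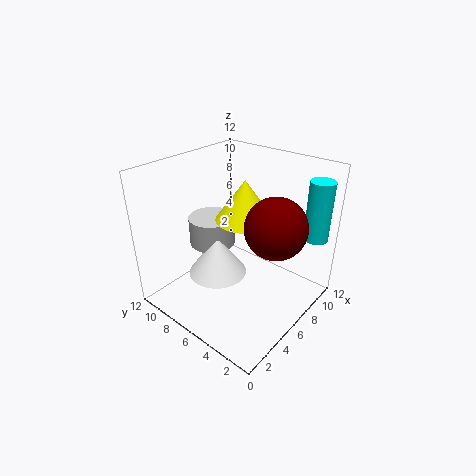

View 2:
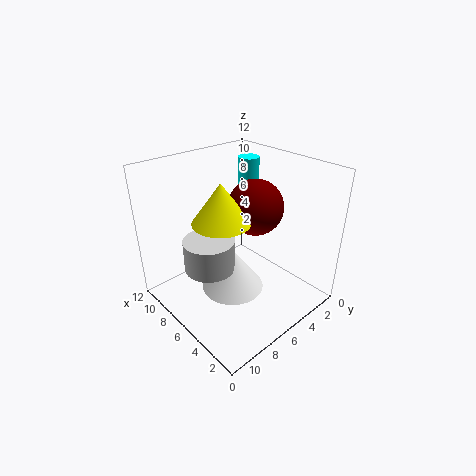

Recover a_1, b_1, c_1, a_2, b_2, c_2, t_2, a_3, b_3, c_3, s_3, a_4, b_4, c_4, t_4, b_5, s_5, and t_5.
a_1 = 7, b_1 = 3, c_1 = 7.5, a_2 = 10, b_2 = 1, c_2 = 6, t_2 = 5, a_3 = 6, b_3 = 9, c_3 = 4.5, s_3 = 2, a_4 = 5, b_4 = 7.5, c_4 = 2.5, t_4 = 3.5, b_5 = 6.5, s_5 = 2.5, t_5 = 3.5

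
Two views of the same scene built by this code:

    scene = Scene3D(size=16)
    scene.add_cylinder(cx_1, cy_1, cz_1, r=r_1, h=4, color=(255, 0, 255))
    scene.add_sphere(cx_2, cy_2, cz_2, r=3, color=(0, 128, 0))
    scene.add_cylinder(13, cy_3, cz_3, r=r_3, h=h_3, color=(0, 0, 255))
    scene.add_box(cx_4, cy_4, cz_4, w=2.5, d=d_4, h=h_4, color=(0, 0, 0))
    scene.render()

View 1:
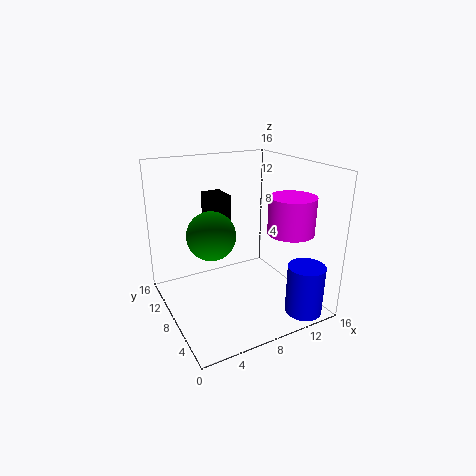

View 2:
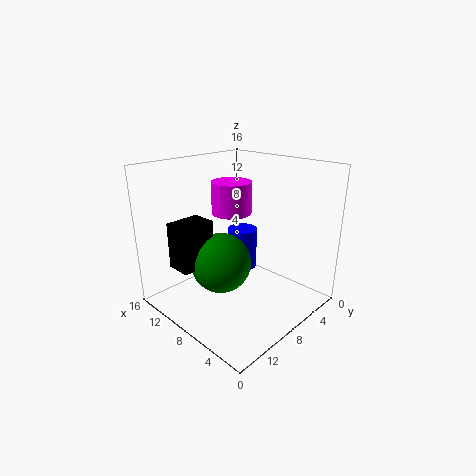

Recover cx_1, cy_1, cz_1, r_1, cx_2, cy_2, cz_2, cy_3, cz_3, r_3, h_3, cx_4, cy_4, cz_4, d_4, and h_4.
cx_1 = 12.5, cy_1 = 4.5, cz_1 = 9, r_1 = 2.5, cx_2 = 6.5, cy_2 = 12, cz_2 = 7, cy_3 = 2, cz_3 = 0.5, r_3 = 2, h_3 = 5.5, cx_4 = 7, cy_4 = 12.5, cz_4 = 7, d_4 = 3.5, h_4 = 4.5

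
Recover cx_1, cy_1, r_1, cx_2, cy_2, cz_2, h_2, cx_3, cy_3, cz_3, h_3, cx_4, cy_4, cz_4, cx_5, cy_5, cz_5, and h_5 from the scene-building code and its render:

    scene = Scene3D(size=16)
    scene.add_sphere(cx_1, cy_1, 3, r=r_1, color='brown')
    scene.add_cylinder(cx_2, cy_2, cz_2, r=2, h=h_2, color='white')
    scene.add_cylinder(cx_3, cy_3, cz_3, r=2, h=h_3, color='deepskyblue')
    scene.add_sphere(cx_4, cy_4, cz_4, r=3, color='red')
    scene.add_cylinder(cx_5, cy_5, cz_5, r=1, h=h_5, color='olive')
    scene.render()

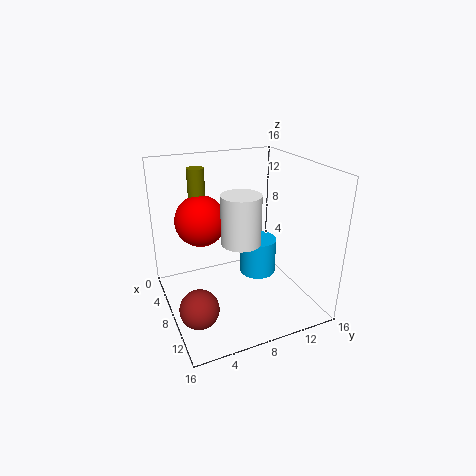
cx_1 = 12
cy_1 = 2
r_1 = 2
cx_2 = 11
cy_2 = 7
cz_2 = 9
h_2 = 5
cx_3 = 9
cy_3 = 10
cz_3 = 4
h_3 = 4
cx_4 = 4
cy_4 = 5
cz_4 = 9
cx_5 = 3
cy_5 = 5
cz_5 = 11
h_5 = 4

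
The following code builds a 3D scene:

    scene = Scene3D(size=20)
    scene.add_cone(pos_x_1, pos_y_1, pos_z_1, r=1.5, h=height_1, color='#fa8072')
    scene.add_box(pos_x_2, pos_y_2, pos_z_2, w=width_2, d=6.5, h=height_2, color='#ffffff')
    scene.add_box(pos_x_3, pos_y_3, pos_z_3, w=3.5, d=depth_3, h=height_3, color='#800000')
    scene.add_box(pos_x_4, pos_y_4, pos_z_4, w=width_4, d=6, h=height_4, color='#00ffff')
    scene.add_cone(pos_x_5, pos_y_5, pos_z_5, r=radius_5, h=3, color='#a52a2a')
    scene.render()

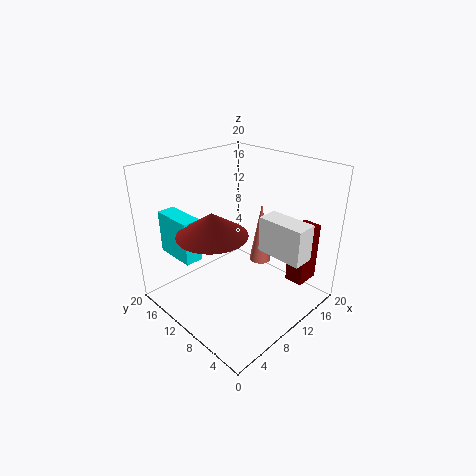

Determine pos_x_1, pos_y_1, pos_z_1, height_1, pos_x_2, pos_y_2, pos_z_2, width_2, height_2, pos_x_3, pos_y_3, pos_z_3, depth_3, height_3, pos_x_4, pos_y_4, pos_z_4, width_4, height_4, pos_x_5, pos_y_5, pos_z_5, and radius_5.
pos_x_1 = 12.5; pos_y_1 = 8; pos_z_1 = 6.5; height_1 = 8.5; pos_x_2 = 11.5; pos_y_2 = 1; pos_z_2 = 8.5; width_2 = 3; height_2 = 5; pos_x_3 = 13.5; pos_y_3 = 1.5; pos_z_3 = 4.5; depth_3 = 2.5; height_3 = 8; pos_x_4 = 3; pos_y_4 = 12.5; pos_z_4 = 7.5; width_4 = 2.5; height_4 = 6; pos_x_5 = 5; pos_y_5 = 9.5; pos_z_5 = 12.5; radius_5 = 4.5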